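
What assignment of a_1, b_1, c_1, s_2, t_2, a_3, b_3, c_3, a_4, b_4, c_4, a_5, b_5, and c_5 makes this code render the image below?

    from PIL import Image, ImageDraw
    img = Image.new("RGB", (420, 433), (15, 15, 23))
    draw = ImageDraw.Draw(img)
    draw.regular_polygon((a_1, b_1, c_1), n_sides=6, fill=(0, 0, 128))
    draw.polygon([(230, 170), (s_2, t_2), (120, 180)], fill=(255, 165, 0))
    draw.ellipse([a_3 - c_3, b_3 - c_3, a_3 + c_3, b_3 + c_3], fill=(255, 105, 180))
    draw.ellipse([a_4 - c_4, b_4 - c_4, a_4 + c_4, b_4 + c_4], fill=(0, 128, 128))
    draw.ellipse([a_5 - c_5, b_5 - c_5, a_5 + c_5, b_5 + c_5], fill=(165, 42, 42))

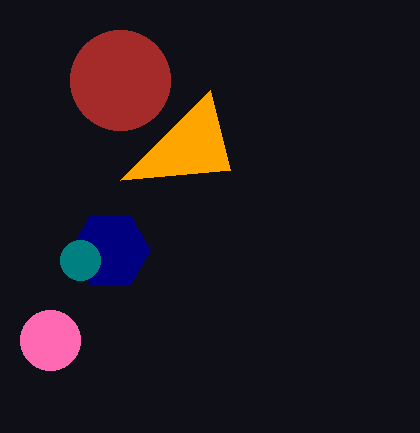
a_1 = 110, b_1 = 250, c_1 = 40, s_2 = 210, t_2 = 90, a_3 = 50, b_3 = 340, c_3 = 30, a_4 = 80, b_4 = 260, c_4 = 20, a_5 = 120, b_5 = 80, c_5 = 50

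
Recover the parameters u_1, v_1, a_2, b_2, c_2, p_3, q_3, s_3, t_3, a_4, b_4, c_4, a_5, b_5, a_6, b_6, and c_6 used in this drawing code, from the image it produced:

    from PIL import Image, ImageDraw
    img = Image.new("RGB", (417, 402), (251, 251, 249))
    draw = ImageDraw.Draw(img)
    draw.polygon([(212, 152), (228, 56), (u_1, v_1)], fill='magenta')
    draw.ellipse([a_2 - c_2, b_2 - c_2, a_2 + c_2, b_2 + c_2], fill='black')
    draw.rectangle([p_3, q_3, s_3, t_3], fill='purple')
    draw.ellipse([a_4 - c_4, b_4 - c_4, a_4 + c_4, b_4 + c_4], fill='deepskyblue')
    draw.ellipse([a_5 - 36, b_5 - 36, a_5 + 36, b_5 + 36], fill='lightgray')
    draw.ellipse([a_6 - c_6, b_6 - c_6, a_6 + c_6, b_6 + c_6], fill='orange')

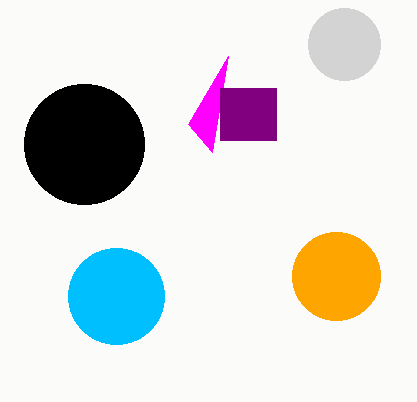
u_1 = 188
v_1 = 124
a_2 = 84
b_2 = 144
c_2 = 60
p_3 = 220
q_3 = 88
s_3 = 276
t_3 = 140
a_4 = 116
b_4 = 296
c_4 = 48
a_5 = 344
b_5 = 44
a_6 = 336
b_6 = 276
c_6 = 44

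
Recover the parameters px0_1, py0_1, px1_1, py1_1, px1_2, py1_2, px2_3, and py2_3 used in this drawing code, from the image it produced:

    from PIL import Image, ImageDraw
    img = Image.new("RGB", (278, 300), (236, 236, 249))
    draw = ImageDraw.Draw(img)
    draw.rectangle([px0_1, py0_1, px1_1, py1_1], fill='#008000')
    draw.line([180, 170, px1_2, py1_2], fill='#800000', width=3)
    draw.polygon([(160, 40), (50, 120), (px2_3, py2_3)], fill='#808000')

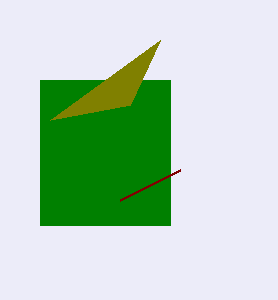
px0_1 = 40; py0_1 = 80; px1_1 = 170; py1_1 = 225; px1_2 = 120; py1_2 = 200; px2_3 = 130; py2_3 = 105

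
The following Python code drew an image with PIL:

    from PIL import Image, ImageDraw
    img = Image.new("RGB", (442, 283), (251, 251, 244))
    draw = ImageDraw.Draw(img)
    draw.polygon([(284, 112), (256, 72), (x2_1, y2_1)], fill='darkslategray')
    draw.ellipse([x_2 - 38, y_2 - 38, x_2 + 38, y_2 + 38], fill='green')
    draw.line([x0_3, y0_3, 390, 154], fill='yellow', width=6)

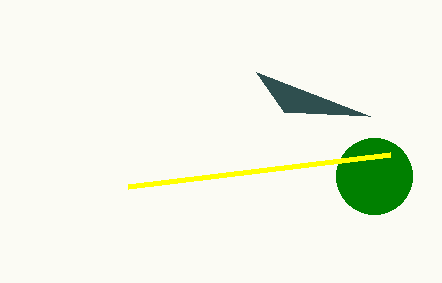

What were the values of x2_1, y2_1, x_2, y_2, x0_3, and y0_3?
x2_1 = 370
y2_1 = 116
x_2 = 374
y_2 = 176
x0_3 = 128
y0_3 = 186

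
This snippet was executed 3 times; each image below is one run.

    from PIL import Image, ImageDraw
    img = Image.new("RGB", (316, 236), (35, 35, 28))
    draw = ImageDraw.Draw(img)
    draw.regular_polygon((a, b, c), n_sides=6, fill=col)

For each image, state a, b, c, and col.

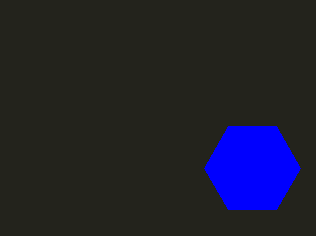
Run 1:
a = 252
b = 168
c = 48
col = 'blue'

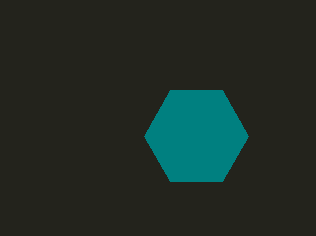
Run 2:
a = 196; b = 136; c = 52; col = 'teal'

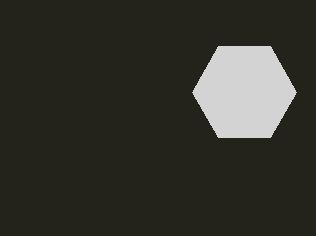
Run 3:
a = 244, b = 92, c = 52, col = 'lightgray'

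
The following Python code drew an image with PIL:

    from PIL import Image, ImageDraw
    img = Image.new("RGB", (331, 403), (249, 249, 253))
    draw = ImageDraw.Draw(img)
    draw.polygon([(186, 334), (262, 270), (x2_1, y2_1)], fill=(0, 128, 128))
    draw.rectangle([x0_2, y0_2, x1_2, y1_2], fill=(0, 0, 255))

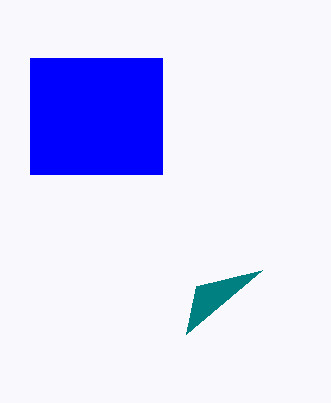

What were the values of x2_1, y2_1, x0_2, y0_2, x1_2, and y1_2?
x2_1 = 196
y2_1 = 286
x0_2 = 30
y0_2 = 58
x1_2 = 162
y1_2 = 174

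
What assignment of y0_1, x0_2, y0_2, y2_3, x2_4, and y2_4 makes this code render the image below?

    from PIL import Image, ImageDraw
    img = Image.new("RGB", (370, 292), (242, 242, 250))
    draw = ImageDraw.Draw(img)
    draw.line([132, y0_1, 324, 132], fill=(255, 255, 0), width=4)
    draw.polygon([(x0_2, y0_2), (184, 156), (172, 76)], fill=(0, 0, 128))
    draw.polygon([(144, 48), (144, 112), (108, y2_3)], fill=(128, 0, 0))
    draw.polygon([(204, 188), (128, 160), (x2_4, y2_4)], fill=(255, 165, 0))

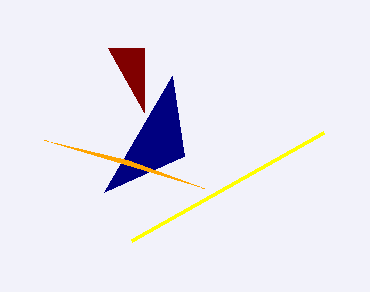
y0_1 = 240, x0_2 = 104, y0_2 = 192, y2_3 = 48, x2_4 = 44, y2_4 = 140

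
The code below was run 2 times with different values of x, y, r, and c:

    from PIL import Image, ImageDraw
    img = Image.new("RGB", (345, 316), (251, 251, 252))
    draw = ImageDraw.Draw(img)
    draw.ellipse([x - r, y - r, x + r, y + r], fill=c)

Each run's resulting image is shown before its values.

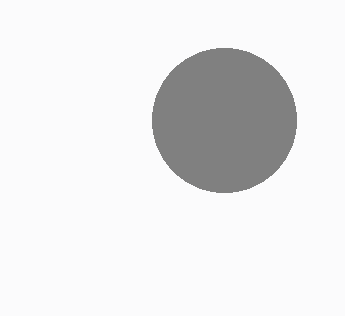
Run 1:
x = 224
y = 120
r = 72
c = 'gray'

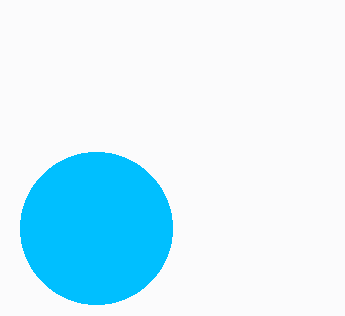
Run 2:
x = 96
y = 228
r = 76
c = 'deepskyblue'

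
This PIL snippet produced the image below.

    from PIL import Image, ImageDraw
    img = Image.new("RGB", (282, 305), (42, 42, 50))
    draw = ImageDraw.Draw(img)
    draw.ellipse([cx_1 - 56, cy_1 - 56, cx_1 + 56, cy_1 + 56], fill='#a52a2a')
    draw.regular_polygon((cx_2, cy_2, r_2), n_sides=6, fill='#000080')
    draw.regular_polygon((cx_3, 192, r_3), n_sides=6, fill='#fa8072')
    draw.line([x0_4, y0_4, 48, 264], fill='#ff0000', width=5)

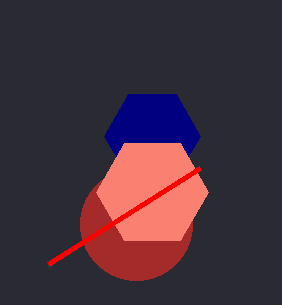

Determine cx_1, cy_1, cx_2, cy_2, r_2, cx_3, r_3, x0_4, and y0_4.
cx_1 = 136; cy_1 = 224; cx_2 = 152; cy_2 = 136; r_2 = 48; cx_3 = 152; r_3 = 56; x0_4 = 200; y0_4 = 168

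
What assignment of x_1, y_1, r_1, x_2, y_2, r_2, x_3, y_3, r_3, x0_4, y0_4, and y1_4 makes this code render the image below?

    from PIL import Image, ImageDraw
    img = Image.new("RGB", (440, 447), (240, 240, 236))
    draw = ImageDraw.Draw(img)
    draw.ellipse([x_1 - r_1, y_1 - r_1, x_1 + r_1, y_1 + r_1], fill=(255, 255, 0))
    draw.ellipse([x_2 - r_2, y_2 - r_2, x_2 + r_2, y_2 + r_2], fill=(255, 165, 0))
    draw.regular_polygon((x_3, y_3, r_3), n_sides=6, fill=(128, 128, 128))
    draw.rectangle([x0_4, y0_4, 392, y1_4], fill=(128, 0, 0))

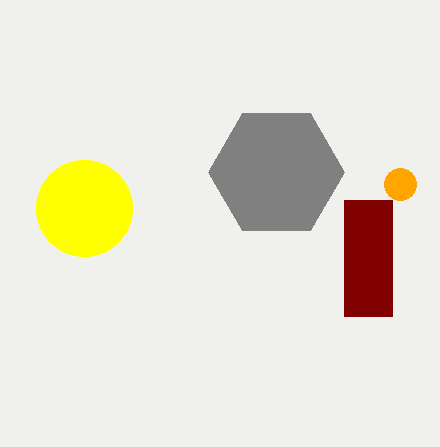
x_1 = 84, y_1 = 208, r_1 = 48, x_2 = 400, y_2 = 184, r_2 = 16, x_3 = 276, y_3 = 172, r_3 = 68, x0_4 = 344, y0_4 = 200, y1_4 = 316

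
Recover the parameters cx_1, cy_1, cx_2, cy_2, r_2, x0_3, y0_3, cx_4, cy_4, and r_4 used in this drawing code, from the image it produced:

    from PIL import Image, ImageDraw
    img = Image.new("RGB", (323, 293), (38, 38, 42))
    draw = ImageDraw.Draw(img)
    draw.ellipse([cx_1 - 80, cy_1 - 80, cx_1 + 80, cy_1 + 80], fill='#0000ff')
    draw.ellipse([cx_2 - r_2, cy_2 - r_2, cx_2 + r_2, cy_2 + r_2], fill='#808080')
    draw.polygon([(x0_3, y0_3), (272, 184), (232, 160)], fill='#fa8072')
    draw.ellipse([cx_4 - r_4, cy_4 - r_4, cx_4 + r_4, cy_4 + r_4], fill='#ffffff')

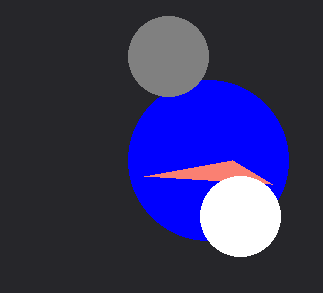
cx_1 = 208
cy_1 = 160
cx_2 = 168
cy_2 = 56
r_2 = 40
x0_3 = 144
y0_3 = 176
cx_4 = 240
cy_4 = 216
r_4 = 40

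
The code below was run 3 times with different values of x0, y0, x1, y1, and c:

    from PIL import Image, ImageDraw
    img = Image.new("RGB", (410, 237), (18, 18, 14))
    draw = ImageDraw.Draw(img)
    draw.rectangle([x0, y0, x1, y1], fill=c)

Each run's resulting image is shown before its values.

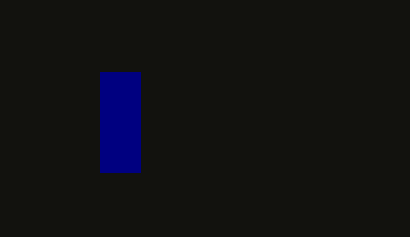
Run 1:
x0 = 100
y0 = 72
x1 = 140
y1 = 172
c = 'navy'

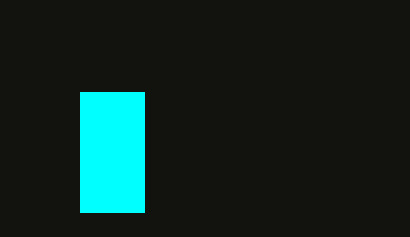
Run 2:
x0 = 80
y0 = 92
x1 = 144
y1 = 212
c = 'cyan'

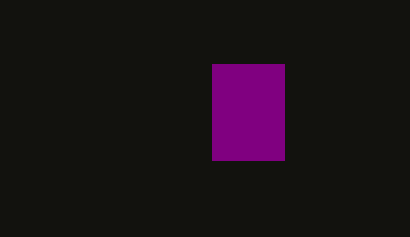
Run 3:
x0 = 212
y0 = 64
x1 = 284
y1 = 160
c = 'purple'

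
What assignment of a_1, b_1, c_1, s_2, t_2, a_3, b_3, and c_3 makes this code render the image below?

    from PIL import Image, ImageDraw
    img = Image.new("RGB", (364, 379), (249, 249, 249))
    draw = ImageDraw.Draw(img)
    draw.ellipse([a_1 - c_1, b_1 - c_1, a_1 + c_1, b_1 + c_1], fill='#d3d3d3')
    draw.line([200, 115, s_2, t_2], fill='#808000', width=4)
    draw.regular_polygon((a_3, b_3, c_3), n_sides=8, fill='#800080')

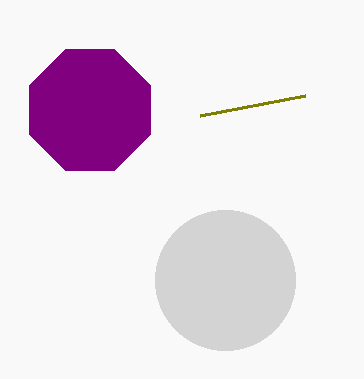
a_1 = 225; b_1 = 280; c_1 = 70; s_2 = 305; t_2 = 95; a_3 = 90; b_3 = 110; c_3 = 65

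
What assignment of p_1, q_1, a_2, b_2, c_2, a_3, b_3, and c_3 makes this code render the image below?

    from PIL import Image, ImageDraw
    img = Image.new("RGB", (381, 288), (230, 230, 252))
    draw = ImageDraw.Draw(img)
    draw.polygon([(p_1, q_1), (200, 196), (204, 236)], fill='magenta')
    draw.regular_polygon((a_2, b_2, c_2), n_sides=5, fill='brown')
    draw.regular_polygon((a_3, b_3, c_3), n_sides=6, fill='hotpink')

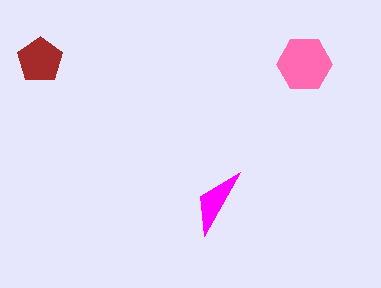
p_1 = 240; q_1 = 172; a_2 = 40; b_2 = 60; c_2 = 24; a_3 = 304; b_3 = 64; c_3 = 28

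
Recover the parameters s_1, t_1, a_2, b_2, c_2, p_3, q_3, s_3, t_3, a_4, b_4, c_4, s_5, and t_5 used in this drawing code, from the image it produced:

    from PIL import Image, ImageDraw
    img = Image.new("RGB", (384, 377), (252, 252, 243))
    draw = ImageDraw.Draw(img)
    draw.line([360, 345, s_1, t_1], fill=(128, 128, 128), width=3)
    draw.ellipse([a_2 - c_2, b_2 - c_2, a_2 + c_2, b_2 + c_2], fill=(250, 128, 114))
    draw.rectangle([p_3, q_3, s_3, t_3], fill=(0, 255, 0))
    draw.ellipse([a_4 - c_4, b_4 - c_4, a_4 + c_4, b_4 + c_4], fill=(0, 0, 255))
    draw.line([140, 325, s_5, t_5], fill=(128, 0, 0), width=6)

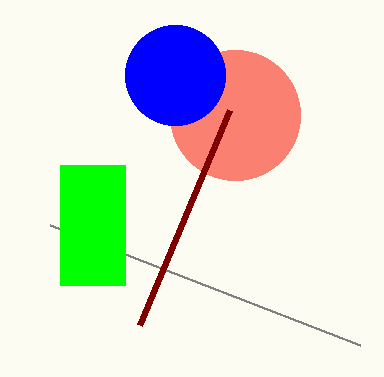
s_1 = 50
t_1 = 225
a_2 = 235
b_2 = 115
c_2 = 65
p_3 = 60
q_3 = 165
s_3 = 125
t_3 = 285
a_4 = 175
b_4 = 75
c_4 = 50
s_5 = 230
t_5 = 110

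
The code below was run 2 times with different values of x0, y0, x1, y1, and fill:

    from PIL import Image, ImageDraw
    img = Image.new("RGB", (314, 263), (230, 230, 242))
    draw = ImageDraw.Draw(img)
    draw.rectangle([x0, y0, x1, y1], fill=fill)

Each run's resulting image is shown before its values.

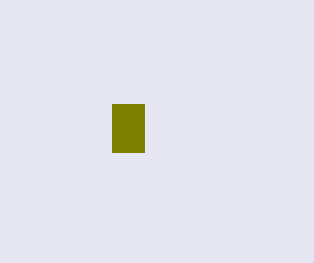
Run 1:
x0 = 112, y0 = 104, x1 = 144, y1 = 152, fill = 'olive'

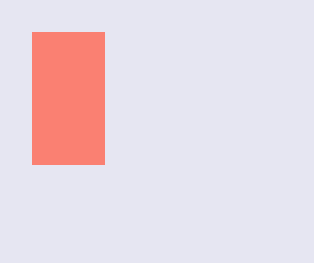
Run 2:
x0 = 32, y0 = 32, x1 = 104, y1 = 164, fill = 'salmon'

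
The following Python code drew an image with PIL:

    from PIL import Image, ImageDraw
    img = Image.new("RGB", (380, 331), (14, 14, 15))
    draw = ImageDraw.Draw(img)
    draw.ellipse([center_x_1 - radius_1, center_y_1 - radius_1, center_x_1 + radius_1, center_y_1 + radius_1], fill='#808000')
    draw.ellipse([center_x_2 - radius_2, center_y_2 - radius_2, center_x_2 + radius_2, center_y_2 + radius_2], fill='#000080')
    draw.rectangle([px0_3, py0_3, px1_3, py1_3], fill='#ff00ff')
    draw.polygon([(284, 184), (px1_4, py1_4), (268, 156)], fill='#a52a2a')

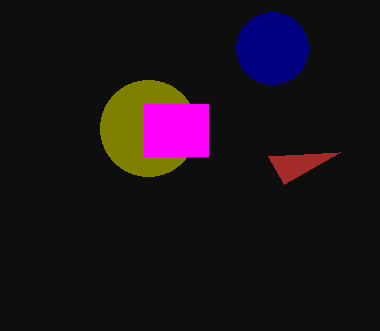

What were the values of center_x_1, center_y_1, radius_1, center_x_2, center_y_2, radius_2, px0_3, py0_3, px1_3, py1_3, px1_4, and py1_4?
center_x_1 = 148
center_y_1 = 128
radius_1 = 48
center_x_2 = 272
center_y_2 = 48
radius_2 = 36
px0_3 = 144
py0_3 = 104
px1_3 = 208
py1_3 = 156
px1_4 = 340
py1_4 = 152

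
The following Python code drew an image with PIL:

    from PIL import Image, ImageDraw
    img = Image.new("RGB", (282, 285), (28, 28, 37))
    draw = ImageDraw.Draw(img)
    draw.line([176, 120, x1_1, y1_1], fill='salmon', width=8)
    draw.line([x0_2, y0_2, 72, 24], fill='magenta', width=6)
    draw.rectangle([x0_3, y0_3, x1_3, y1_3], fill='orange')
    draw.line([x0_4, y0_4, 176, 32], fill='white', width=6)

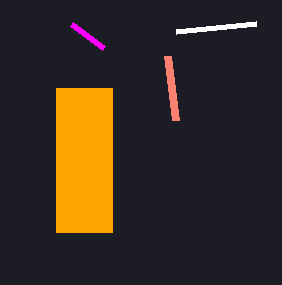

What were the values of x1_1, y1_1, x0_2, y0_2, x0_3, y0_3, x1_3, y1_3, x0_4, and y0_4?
x1_1 = 168; y1_1 = 56; x0_2 = 104; y0_2 = 48; x0_3 = 56; y0_3 = 88; x1_3 = 112; y1_3 = 232; x0_4 = 256; y0_4 = 24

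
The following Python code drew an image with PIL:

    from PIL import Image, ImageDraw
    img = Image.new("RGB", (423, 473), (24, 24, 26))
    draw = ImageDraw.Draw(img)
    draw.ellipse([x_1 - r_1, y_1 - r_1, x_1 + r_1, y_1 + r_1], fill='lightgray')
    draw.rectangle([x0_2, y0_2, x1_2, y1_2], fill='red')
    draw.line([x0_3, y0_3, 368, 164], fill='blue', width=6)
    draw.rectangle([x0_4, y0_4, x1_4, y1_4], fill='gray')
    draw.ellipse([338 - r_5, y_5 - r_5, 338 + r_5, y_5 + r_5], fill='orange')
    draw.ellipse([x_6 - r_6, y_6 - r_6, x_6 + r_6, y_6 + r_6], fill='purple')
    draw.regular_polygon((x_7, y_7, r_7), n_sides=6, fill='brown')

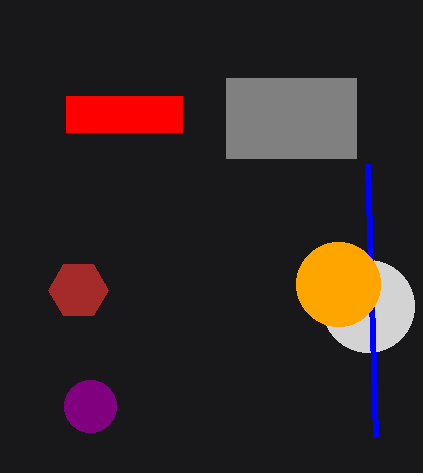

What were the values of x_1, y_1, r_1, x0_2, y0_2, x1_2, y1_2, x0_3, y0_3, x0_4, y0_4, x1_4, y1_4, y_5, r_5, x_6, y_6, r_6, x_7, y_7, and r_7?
x_1 = 368
y_1 = 306
r_1 = 46
x0_2 = 66
y0_2 = 96
x1_2 = 182
y1_2 = 132
x0_3 = 376
y0_3 = 436
x0_4 = 226
y0_4 = 78
x1_4 = 356
y1_4 = 158
y_5 = 284
r_5 = 42
x_6 = 90
y_6 = 406
r_6 = 26
x_7 = 78
y_7 = 290
r_7 = 30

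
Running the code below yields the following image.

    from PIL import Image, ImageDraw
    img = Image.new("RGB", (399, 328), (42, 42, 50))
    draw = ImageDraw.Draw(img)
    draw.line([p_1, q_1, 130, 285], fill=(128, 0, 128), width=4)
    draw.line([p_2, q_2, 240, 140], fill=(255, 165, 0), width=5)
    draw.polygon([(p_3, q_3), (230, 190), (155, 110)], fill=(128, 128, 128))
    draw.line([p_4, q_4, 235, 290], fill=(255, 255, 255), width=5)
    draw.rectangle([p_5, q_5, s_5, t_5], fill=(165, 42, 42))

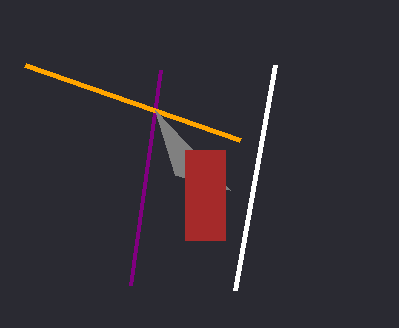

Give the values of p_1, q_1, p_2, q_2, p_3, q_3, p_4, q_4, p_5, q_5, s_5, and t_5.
p_1 = 160; q_1 = 70; p_2 = 25; q_2 = 65; p_3 = 175; q_3 = 175; p_4 = 275; q_4 = 65; p_5 = 185; q_5 = 150; s_5 = 225; t_5 = 240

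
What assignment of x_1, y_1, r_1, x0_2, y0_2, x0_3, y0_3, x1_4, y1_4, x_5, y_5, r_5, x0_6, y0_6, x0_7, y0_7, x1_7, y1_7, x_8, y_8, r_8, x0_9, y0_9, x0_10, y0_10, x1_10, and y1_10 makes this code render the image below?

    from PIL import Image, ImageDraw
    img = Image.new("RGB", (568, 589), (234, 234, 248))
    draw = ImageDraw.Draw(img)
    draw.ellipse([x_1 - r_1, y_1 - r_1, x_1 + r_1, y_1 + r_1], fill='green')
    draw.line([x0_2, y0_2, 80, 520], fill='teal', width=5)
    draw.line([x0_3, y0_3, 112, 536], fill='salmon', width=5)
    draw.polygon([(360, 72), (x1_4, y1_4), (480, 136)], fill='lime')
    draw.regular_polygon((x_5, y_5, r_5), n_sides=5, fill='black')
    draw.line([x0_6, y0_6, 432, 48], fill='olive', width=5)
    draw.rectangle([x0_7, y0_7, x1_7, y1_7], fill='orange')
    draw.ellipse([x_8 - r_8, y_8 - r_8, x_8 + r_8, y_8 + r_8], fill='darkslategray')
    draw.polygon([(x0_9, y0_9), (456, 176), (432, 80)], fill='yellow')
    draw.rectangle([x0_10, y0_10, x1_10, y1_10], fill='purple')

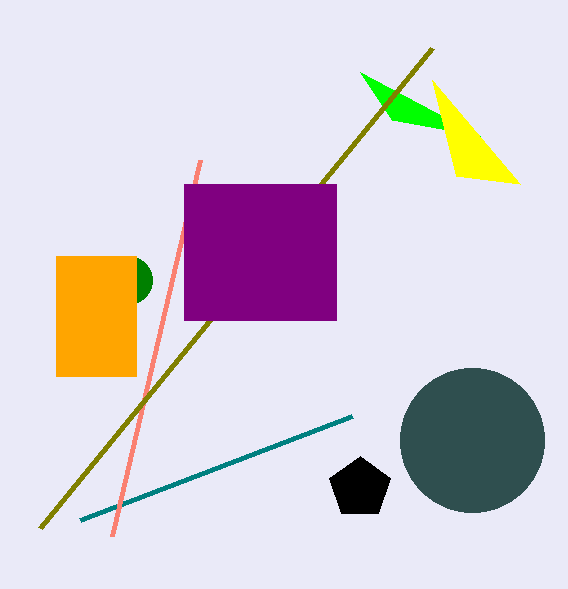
x_1 = 128, y_1 = 280, r_1 = 24, x0_2 = 352, y0_2 = 416, x0_3 = 200, y0_3 = 160, x1_4 = 392, y1_4 = 120, x_5 = 360, y_5 = 488, r_5 = 32, x0_6 = 40, y0_6 = 528, x0_7 = 56, y0_7 = 256, x1_7 = 136, y1_7 = 376, x_8 = 472, y_8 = 440, r_8 = 72, x0_9 = 520, y0_9 = 184, x0_10 = 184, y0_10 = 184, x1_10 = 336, y1_10 = 320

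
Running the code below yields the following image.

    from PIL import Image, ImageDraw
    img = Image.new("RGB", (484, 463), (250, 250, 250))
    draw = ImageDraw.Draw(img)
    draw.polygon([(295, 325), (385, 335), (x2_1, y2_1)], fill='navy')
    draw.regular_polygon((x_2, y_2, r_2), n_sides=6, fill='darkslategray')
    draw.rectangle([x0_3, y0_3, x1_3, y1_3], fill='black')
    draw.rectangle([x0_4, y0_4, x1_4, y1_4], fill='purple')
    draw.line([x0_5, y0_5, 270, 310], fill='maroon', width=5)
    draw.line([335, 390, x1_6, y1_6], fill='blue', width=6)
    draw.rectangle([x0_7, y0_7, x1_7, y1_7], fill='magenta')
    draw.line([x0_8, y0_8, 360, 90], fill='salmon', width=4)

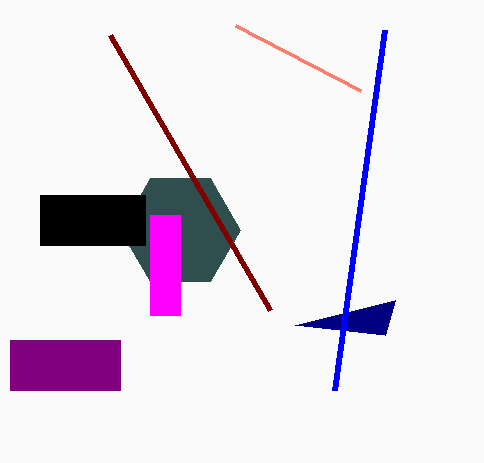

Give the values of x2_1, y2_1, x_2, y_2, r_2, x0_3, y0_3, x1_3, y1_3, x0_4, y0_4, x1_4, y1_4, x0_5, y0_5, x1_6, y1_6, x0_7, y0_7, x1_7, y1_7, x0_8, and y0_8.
x2_1 = 395, y2_1 = 300, x_2 = 180, y_2 = 230, r_2 = 60, x0_3 = 40, y0_3 = 195, x1_3 = 145, y1_3 = 245, x0_4 = 10, y0_4 = 340, x1_4 = 120, y1_4 = 390, x0_5 = 110, y0_5 = 35, x1_6 = 385, y1_6 = 30, x0_7 = 150, y0_7 = 215, x1_7 = 180, y1_7 = 315, x0_8 = 235, y0_8 = 25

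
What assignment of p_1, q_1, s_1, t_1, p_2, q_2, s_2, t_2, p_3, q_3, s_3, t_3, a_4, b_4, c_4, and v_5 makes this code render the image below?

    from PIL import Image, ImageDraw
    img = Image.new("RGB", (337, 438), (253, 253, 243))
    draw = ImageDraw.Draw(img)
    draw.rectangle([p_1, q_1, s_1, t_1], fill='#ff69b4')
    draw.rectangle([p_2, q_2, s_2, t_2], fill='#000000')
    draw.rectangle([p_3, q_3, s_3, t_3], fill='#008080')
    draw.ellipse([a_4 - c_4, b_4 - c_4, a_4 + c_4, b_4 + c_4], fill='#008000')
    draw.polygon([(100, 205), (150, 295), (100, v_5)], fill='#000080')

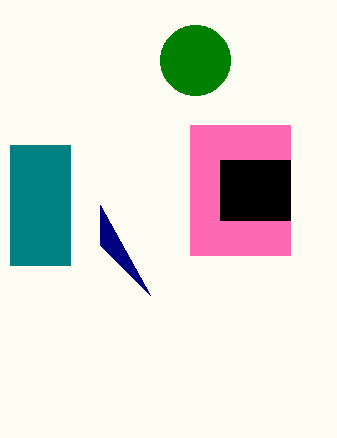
p_1 = 190, q_1 = 125, s_1 = 290, t_1 = 255, p_2 = 220, q_2 = 160, s_2 = 290, t_2 = 220, p_3 = 10, q_3 = 145, s_3 = 70, t_3 = 265, a_4 = 195, b_4 = 60, c_4 = 35, v_5 = 245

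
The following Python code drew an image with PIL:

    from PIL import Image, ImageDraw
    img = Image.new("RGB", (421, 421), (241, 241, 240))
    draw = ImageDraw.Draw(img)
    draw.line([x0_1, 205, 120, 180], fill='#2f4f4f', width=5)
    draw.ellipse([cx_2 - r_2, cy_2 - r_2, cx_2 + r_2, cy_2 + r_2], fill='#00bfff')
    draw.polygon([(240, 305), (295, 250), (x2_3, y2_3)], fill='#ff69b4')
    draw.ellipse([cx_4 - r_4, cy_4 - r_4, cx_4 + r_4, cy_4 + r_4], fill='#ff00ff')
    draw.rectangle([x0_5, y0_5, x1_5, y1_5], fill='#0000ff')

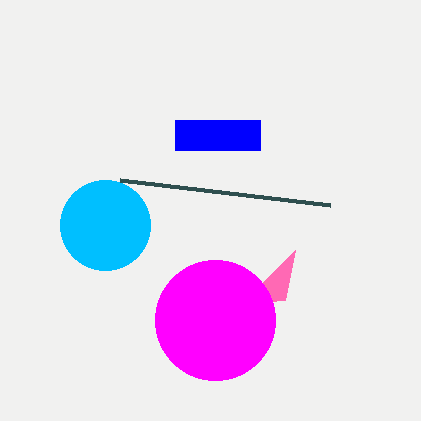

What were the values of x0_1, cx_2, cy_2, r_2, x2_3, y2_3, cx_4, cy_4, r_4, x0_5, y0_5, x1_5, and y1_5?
x0_1 = 330; cx_2 = 105; cy_2 = 225; r_2 = 45; x2_3 = 285; y2_3 = 300; cx_4 = 215; cy_4 = 320; r_4 = 60; x0_5 = 175; y0_5 = 120; x1_5 = 260; y1_5 = 150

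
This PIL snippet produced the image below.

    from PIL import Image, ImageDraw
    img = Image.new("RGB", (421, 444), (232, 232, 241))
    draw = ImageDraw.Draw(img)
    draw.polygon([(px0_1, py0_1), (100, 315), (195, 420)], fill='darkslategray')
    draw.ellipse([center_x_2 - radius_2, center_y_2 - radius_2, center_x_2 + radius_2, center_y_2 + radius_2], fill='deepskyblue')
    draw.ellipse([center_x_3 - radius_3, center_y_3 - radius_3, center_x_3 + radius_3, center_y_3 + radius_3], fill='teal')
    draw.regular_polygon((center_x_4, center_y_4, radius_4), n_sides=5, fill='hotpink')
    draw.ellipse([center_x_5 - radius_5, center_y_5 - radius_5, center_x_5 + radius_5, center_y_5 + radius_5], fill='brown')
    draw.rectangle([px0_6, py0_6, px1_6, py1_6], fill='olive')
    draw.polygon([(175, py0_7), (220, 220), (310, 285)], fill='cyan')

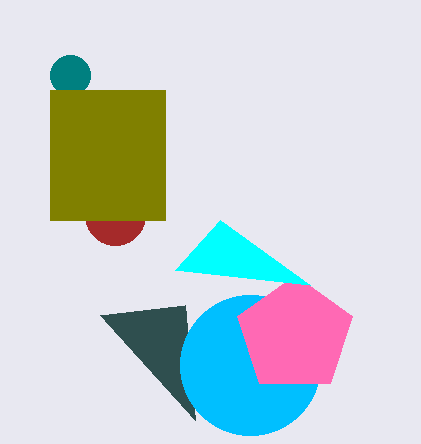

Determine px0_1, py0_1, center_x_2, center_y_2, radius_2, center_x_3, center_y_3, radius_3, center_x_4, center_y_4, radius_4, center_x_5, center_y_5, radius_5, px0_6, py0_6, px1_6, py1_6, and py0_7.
px0_1 = 185, py0_1 = 305, center_x_2 = 250, center_y_2 = 365, radius_2 = 70, center_x_3 = 70, center_y_3 = 75, radius_3 = 20, center_x_4 = 295, center_y_4 = 335, radius_4 = 60, center_x_5 = 115, center_y_5 = 215, radius_5 = 30, px0_6 = 50, py0_6 = 90, px1_6 = 165, py1_6 = 220, py0_7 = 270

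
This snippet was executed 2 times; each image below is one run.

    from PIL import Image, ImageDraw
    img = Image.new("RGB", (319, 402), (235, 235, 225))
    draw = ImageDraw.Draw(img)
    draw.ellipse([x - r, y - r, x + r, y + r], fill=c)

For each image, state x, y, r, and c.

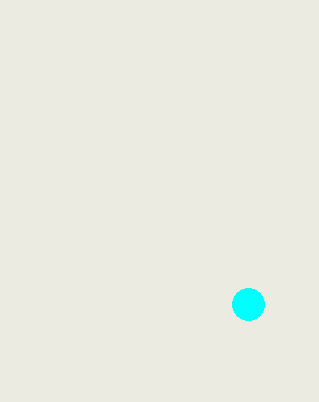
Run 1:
x = 248; y = 304; r = 16; c = 'cyan'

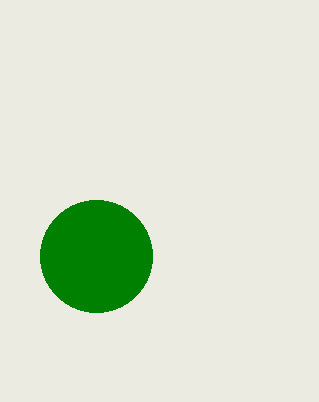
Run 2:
x = 96
y = 256
r = 56
c = 'green'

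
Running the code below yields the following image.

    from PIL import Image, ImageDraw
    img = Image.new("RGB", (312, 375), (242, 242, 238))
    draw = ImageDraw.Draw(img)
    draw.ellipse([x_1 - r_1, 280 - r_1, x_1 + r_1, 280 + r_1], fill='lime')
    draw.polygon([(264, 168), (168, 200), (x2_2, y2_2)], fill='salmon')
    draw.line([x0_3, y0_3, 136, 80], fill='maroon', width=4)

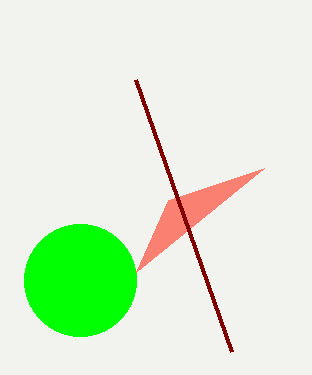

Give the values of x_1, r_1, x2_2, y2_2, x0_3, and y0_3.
x_1 = 80, r_1 = 56, x2_2 = 136, y2_2 = 272, x0_3 = 232, y0_3 = 352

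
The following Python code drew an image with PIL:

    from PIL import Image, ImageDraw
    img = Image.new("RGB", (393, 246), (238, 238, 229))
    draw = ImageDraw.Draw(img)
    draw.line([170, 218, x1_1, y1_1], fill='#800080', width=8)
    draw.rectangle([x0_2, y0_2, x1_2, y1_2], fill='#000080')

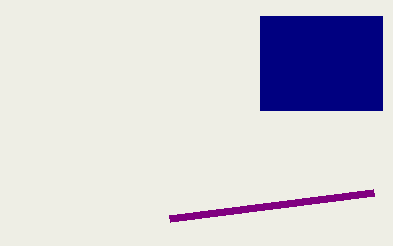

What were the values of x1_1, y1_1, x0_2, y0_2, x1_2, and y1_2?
x1_1 = 374, y1_1 = 192, x0_2 = 260, y0_2 = 16, x1_2 = 382, y1_2 = 110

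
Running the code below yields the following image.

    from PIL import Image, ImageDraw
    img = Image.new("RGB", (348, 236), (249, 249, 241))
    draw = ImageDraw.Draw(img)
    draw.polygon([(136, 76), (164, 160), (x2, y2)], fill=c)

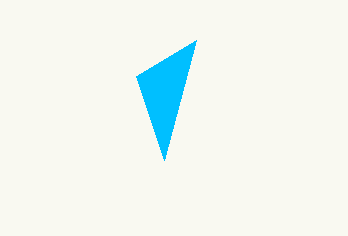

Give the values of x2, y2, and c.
x2 = 196
y2 = 40
c = 'deepskyblue'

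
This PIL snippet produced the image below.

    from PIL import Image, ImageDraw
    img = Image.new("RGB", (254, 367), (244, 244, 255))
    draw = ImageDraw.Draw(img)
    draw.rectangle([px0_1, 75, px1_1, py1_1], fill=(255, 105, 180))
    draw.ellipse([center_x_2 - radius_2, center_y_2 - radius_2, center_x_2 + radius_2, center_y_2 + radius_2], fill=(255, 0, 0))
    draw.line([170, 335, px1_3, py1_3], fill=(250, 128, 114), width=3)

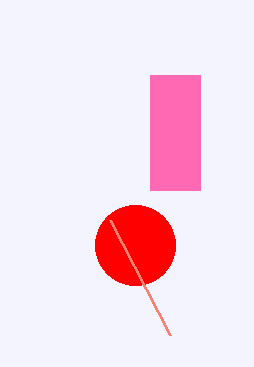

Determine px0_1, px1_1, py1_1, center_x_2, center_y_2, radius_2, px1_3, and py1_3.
px0_1 = 150, px1_1 = 200, py1_1 = 190, center_x_2 = 135, center_y_2 = 245, radius_2 = 40, px1_3 = 110, py1_3 = 220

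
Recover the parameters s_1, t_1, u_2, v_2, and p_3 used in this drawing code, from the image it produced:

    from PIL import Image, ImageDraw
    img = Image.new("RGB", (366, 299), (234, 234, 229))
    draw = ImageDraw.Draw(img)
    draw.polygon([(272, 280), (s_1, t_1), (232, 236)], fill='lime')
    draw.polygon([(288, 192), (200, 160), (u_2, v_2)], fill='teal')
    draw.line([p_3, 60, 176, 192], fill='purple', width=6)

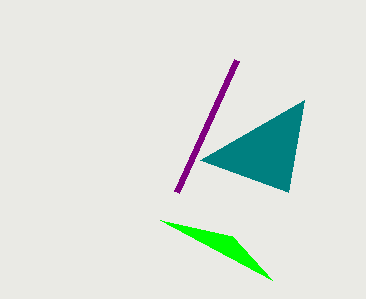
s_1 = 160; t_1 = 220; u_2 = 304; v_2 = 100; p_3 = 236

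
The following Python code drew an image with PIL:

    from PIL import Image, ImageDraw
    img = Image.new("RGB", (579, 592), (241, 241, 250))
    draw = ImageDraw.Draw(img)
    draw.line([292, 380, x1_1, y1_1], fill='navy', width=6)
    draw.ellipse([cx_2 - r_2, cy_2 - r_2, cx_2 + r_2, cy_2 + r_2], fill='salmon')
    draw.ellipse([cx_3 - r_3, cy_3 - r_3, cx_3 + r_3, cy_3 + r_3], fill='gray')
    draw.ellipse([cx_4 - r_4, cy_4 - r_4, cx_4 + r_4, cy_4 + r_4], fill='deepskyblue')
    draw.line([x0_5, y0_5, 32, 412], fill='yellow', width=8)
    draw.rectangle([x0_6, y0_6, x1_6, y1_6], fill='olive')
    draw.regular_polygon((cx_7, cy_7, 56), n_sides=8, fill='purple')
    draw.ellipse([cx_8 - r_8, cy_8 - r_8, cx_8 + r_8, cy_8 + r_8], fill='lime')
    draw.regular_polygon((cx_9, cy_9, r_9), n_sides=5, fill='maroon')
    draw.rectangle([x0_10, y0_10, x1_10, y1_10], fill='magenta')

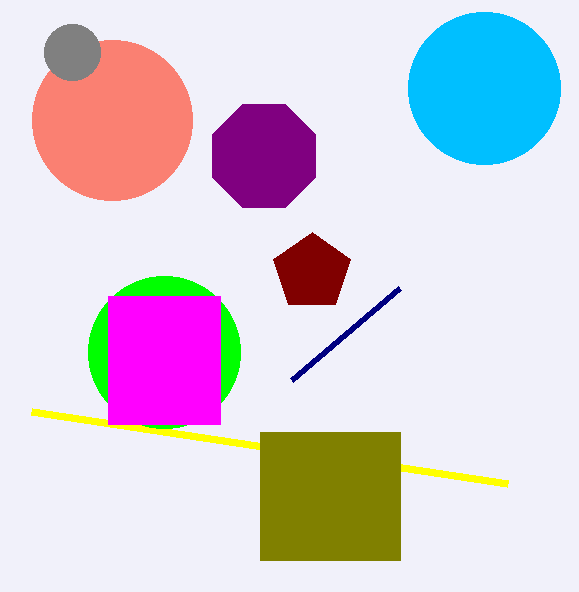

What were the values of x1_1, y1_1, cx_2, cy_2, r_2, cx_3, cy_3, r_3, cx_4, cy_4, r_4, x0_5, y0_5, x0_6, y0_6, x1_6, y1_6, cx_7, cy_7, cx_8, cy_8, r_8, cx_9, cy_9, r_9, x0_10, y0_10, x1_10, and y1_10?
x1_1 = 400
y1_1 = 288
cx_2 = 112
cy_2 = 120
r_2 = 80
cx_3 = 72
cy_3 = 52
r_3 = 28
cx_4 = 484
cy_4 = 88
r_4 = 76
x0_5 = 508
y0_5 = 484
x0_6 = 260
y0_6 = 432
x1_6 = 400
y1_6 = 560
cx_7 = 264
cy_7 = 156
cx_8 = 164
cy_8 = 352
r_8 = 76
cx_9 = 312
cy_9 = 272
r_9 = 40
x0_10 = 108
y0_10 = 296
x1_10 = 220
y1_10 = 424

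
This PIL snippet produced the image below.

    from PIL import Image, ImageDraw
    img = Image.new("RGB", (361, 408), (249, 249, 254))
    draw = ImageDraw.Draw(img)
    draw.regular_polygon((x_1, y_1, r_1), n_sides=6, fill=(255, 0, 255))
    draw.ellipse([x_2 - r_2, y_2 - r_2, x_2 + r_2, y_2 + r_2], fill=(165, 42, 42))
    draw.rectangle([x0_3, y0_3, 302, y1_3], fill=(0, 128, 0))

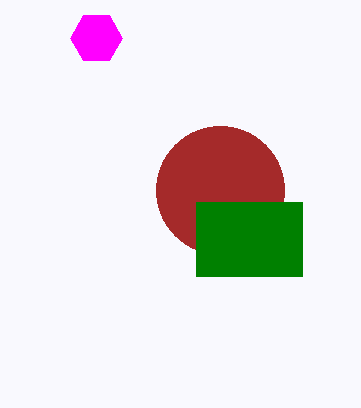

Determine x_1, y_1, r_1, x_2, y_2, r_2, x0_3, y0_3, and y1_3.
x_1 = 96; y_1 = 38; r_1 = 26; x_2 = 220; y_2 = 190; r_2 = 64; x0_3 = 196; y0_3 = 202; y1_3 = 276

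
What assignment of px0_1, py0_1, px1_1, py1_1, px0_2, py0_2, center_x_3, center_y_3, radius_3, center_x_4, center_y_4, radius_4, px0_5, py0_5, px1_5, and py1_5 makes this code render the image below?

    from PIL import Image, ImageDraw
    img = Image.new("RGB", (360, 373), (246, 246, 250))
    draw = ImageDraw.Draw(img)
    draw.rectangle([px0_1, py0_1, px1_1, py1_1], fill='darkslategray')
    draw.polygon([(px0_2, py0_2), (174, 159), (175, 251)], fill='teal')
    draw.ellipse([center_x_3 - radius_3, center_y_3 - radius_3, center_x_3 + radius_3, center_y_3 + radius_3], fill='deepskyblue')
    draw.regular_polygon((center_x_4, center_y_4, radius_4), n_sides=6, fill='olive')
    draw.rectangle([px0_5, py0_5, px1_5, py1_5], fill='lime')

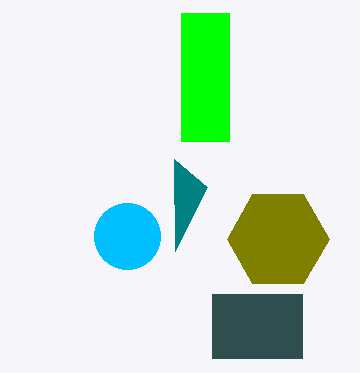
px0_1 = 212; py0_1 = 294; px1_1 = 302; py1_1 = 358; px0_2 = 207; py0_2 = 187; center_x_3 = 127; center_y_3 = 236; radius_3 = 33; center_x_4 = 278; center_y_4 = 239; radius_4 = 51; px0_5 = 181; py0_5 = 13; px1_5 = 229; py1_5 = 141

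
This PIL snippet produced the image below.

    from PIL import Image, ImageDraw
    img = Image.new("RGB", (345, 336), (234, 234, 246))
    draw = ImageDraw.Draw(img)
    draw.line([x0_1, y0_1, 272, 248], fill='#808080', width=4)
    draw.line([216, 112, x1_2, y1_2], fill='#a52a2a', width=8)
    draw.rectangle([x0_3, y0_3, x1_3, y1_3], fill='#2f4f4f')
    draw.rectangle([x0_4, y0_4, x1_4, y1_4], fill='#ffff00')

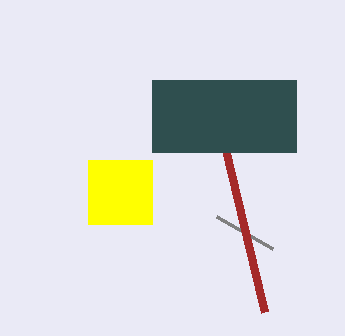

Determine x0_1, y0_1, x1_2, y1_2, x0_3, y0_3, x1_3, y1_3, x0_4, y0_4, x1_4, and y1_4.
x0_1 = 216
y0_1 = 216
x1_2 = 264
y1_2 = 312
x0_3 = 152
y0_3 = 80
x1_3 = 296
y1_3 = 152
x0_4 = 88
y0_4 = 160
x1_4 = 152
y1_4 = 224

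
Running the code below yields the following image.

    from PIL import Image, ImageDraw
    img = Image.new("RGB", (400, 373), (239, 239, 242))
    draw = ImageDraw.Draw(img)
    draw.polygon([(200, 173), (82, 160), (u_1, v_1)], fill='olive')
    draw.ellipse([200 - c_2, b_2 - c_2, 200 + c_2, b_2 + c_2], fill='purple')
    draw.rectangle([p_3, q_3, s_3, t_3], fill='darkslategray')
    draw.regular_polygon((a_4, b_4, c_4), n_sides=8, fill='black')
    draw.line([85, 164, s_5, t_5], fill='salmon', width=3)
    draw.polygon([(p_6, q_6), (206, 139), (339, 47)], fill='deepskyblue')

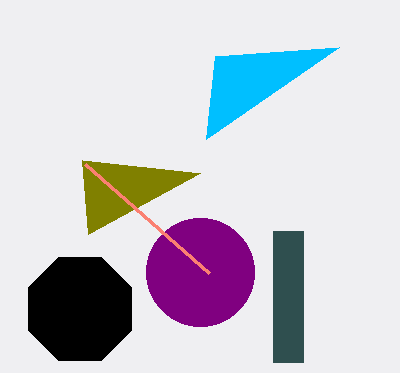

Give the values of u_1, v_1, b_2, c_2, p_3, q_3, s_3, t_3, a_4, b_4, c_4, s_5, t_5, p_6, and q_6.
u_1 = 88; v_1 = 234; b_2 = 272; c_2 = 54; p_3 = 273; q_3 = 231; s_3 = 303; t_3 = 362; a_4 = 80; b_4 = 309; c_4 = 56; s_5 = 209; t_5 = 273; p_6 = 215; q_6 = 56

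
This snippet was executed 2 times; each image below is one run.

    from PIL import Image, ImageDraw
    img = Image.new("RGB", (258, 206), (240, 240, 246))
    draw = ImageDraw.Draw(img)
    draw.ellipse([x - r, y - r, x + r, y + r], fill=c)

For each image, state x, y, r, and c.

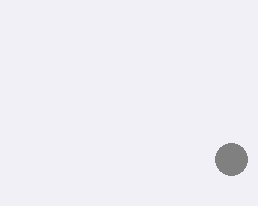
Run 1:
x = 231, y = 159, r = 16, c = 'gray'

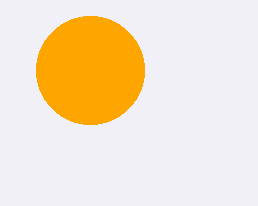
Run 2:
x = 90, y = 70, r = 54, c = 'orange'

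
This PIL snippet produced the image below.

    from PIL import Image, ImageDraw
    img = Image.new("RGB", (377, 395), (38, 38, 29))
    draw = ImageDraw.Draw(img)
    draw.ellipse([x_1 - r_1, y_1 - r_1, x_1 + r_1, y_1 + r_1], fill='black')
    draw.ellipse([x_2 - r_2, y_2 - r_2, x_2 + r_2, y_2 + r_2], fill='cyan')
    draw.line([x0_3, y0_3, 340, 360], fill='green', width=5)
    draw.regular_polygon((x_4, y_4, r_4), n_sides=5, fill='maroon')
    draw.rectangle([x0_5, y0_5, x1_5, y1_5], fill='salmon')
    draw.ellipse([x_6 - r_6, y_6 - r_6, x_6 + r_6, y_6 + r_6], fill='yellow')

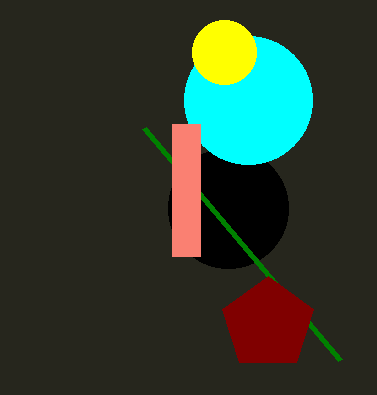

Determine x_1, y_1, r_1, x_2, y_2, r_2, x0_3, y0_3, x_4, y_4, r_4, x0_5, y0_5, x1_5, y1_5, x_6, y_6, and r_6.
x_1 = 228
y_1 = 208
r_1 = 60
x_2 = 248
y_2 = 100
r_2 = 64
x0_3 = 144
y0_3 = 128
x_4 = 268
y_4 = 324
r_4 = 48
x0_5 = 172
y0_5 = 124
x1_5 = 200
y1_5 = 256
x_6 = 224
y_6 = 52
r_6 = 32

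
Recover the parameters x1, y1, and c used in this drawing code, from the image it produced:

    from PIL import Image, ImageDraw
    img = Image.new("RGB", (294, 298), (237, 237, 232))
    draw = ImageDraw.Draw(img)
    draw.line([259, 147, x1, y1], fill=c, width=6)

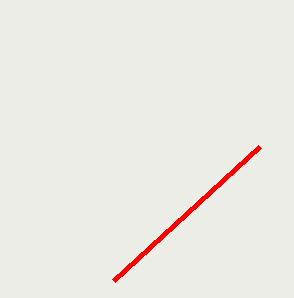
x1 = 113
y1 = 281
c = 'red'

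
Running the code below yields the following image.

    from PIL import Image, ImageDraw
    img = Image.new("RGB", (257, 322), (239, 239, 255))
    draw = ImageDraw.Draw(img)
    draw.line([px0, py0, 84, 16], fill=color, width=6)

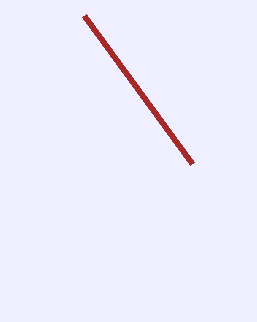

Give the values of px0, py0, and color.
px0 = 192; py0 = 164; color = 'brown'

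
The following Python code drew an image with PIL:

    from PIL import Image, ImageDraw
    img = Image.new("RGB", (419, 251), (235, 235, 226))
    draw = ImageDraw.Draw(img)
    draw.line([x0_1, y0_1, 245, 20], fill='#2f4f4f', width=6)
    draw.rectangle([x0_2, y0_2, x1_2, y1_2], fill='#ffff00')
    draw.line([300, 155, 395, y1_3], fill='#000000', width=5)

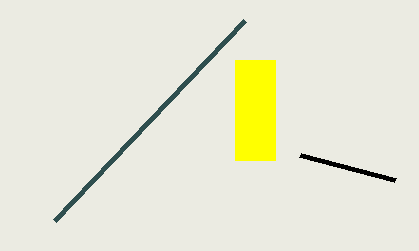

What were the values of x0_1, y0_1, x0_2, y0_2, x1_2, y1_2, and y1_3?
x0_1 = 55, y0_1 = 220, x0_2 = 235, y0_2 = 60, x1_2 = 275, y1_2 = 160, y1_3 = 180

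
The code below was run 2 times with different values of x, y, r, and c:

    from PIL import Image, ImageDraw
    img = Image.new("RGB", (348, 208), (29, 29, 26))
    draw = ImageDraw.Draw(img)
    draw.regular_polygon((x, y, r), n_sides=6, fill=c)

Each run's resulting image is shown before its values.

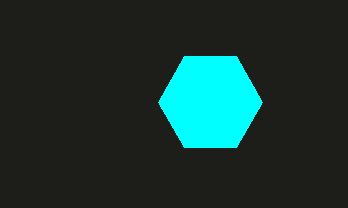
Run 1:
x = 210, y = 102, r = 52, c = 'cyan'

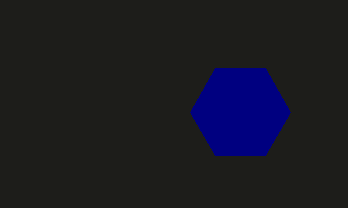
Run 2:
x = 240
y = 112
r = 50
c = 'navy'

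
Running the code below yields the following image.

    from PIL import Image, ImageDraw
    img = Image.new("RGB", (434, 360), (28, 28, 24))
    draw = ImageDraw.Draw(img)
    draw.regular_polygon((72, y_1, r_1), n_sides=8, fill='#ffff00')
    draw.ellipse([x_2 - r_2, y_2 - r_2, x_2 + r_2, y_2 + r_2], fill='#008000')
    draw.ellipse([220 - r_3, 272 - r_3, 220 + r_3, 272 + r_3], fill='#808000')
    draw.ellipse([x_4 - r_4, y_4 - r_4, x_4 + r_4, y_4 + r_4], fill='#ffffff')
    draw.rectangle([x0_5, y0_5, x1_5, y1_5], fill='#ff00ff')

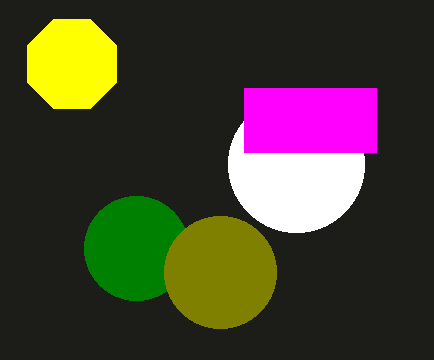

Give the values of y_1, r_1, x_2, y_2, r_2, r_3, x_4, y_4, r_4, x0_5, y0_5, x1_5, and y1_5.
y_1 = 64; r_1 = 48; x_2 = 136; y_2 = 248; r_2 = 52; r_3 = 56; x_4 = 296; y_4 = 164; r_4 = 68; x0_5 = 244; y0_5 = 88; x1_5 = 376; y1_5 = 152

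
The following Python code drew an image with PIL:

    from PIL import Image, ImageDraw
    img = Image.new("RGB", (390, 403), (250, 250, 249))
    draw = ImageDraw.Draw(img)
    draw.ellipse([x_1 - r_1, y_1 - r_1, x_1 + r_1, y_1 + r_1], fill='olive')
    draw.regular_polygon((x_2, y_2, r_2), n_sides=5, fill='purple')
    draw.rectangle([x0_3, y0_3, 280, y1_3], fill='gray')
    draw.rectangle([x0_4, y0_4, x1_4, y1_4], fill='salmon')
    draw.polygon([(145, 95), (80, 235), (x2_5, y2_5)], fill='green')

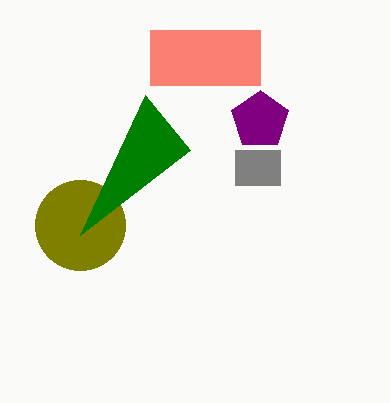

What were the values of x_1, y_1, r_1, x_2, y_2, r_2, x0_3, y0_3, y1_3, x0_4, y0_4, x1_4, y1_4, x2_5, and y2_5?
x_1 = 80, y_1 = 225, r_1 = 45, x_2 = 260, y_2 = 120, r_2 = 30, x0_3 = 235, y0_3 = 150, y1_3 = 185, x0_4 = 150, y0_4 = 30, x1_4 = 260, y1_4 = 85, x2_5 = 190, y2_5 = 150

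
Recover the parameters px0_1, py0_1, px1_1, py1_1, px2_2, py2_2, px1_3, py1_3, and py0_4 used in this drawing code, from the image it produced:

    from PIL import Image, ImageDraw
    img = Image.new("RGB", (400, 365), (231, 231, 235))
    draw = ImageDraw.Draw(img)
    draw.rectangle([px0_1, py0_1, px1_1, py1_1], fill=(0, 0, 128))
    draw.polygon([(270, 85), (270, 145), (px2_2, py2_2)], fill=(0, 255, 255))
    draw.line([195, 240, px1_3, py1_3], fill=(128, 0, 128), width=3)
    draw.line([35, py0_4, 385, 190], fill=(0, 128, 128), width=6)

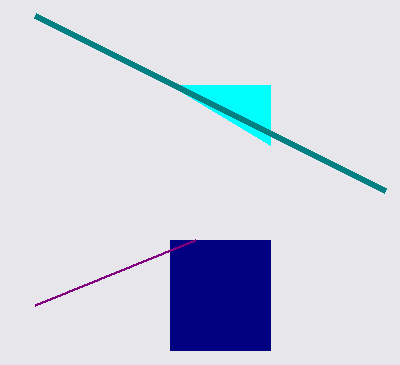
px0_1 = 170, py0_1 = 240, px1_1 = 270, py1_1 = 350, px2_2 = 170, py2_2 = 85, px1_3 = 35, py1_3 = 305, py0_4 = 15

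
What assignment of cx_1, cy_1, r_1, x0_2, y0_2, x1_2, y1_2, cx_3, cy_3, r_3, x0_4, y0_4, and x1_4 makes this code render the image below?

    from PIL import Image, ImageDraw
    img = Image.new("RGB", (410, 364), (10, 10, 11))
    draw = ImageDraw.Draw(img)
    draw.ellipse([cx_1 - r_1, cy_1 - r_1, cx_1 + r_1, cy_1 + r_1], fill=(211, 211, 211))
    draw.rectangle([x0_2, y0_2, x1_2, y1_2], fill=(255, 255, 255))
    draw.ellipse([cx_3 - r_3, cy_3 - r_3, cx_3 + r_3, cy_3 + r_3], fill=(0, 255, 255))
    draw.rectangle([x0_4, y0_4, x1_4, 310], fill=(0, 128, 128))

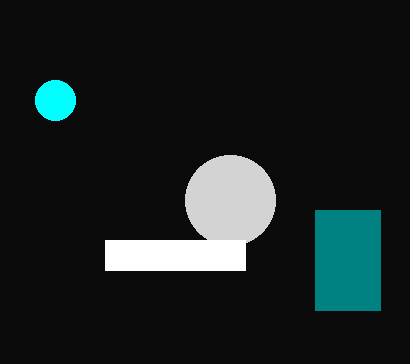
cx_1 = 230; cy_1 = 200; r_1 = 45; x0_2 = 105; y0_2 = 240; x1_2 = 245; y1_2 = 270; cx_3 = 55; cy_3 = 100; r_3 = 20; x0_4 = 315; y0_4 = 210; x1_4 = 380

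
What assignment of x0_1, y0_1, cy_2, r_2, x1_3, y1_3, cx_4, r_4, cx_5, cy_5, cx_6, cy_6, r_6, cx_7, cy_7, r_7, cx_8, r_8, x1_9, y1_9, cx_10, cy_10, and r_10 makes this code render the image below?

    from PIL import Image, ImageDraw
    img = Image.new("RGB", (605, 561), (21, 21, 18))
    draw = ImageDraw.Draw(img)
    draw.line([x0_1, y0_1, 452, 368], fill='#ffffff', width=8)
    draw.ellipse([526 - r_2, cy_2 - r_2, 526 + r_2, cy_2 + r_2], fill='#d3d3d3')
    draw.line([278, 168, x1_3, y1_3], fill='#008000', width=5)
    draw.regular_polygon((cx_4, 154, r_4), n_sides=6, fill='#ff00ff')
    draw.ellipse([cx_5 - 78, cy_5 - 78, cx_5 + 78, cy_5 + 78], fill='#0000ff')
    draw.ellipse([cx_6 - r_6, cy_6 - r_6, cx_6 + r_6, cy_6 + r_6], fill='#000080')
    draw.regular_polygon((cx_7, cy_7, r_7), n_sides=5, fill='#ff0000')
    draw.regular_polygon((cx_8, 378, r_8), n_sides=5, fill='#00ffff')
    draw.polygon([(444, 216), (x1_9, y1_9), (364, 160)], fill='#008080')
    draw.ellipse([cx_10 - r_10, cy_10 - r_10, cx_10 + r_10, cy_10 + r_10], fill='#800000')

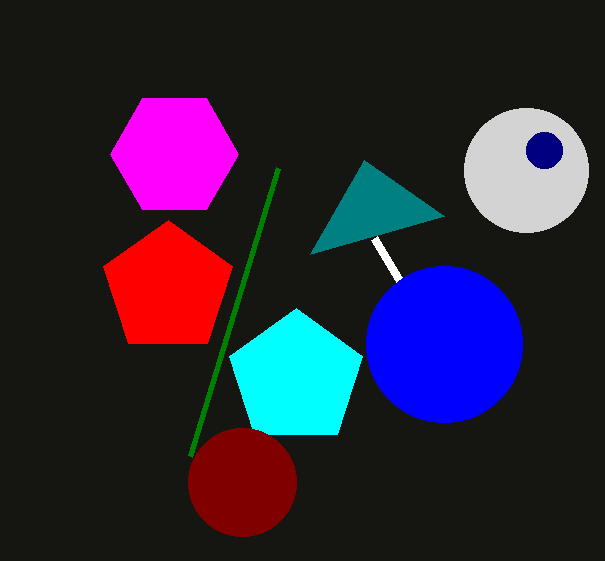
x0_1 = 374
y0_1 = 238
cy_2 = 170
r_2 = 62
x1_3 = 190
y1_3 = 456
cx_4 = 174
r_4 = 64
cx_5 = 444
cy_5 = 344
cx_6 = 544
cy_6 = 150
r_6 = 18
cx_7 = 168
cy_7 = 288
r_7 = 68
cx_8 = 296
r_8 = 70
x1_9 = 310
y1_9 = 254
cx_10 = 242
cy_10 = 482
r_10 = 54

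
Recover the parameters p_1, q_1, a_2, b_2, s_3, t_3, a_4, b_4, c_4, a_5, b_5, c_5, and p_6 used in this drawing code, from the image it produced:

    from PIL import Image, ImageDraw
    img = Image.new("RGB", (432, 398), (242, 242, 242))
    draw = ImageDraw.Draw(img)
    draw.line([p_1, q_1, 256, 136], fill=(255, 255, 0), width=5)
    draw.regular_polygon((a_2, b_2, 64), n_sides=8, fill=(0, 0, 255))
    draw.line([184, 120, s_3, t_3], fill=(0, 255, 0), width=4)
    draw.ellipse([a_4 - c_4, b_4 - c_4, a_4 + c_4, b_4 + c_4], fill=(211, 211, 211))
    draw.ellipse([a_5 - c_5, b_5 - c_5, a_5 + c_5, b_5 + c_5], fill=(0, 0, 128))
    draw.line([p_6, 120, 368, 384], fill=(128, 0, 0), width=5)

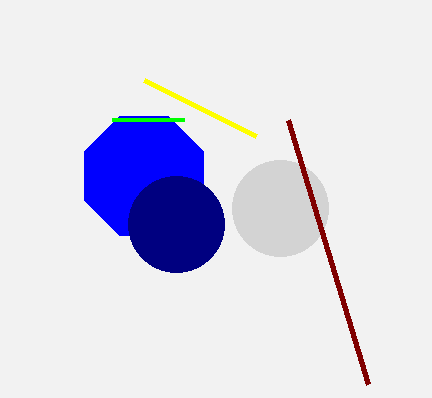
p_1 = 144; q_1 = 80; a_2 = 144; b_2 = 176; s_3 = 112; t_3 = 120; a_4 = 280; b_4 = 208; c_4 = 48; a_5 = 176; b_5 = 224; c_5 = 48; p_6 = 288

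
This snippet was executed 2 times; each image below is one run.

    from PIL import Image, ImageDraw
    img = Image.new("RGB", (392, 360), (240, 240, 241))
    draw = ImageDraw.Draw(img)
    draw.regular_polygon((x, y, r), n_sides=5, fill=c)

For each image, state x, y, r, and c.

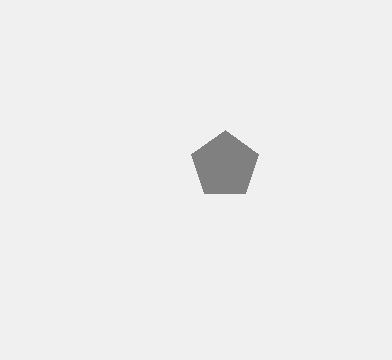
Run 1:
x = 225
y = 165
r = 35
c = 'gray'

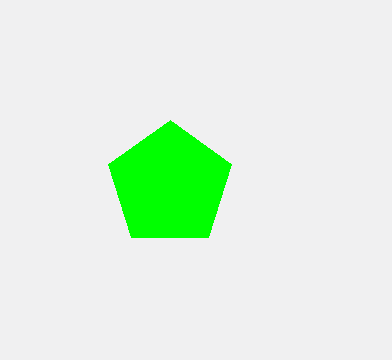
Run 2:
x = 170
y = 185
r = 65
c = 'lime'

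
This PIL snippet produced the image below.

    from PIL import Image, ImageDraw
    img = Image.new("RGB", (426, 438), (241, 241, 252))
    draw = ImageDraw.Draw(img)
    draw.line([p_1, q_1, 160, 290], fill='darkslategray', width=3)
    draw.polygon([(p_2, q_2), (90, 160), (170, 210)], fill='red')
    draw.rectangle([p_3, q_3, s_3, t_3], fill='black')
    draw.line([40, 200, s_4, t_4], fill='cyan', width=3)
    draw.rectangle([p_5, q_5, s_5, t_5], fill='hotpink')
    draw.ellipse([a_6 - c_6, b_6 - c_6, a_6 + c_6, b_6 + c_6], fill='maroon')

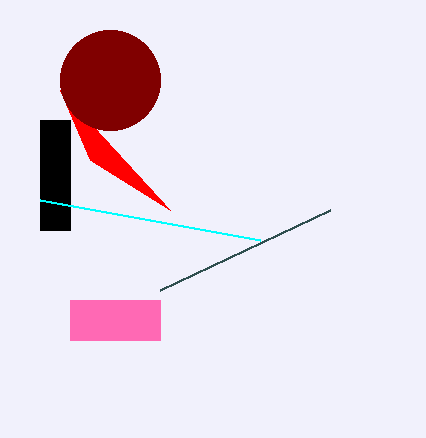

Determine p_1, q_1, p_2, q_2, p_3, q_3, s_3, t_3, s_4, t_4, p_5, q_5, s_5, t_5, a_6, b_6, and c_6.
p_1 = 330
q_1 = 210
p_2 = 60
q_2 = 90
p_3 = 40
q_3 = 120
s_3 = 70
t_3 = 230
s_4 = 260
t_4 = 240
p_5 = 70
q_5 = 300
s_5 = 160
t_5 = 340
a_6 = 110
b_6 = 80
c_6 = 50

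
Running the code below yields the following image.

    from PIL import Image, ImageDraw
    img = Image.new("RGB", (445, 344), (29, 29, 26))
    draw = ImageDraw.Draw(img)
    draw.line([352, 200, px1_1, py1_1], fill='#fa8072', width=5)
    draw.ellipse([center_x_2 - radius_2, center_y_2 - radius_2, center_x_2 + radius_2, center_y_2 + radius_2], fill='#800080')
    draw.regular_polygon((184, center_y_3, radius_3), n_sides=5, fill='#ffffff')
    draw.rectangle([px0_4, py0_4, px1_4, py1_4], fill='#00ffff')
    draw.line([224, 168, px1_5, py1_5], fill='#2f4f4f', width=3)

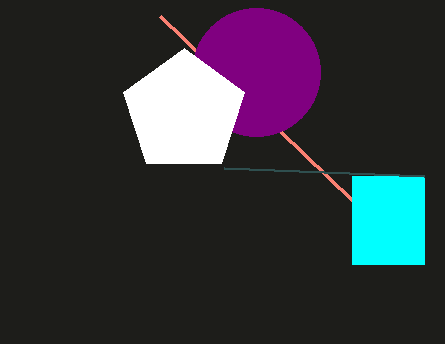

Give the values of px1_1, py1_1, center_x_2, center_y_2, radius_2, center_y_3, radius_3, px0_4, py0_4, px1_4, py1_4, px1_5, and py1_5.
px1_1 = 160; py1_1 = 16; center_x_2 = 256; center_y_2 = 72; radius_2 = 64; center_y_3 = 112; radius_3 = 64; px0_4 = 352; py0_4 = 176; px1_4 = 424; py1_4 = 264; px1_5 = 424; py1_5 = 176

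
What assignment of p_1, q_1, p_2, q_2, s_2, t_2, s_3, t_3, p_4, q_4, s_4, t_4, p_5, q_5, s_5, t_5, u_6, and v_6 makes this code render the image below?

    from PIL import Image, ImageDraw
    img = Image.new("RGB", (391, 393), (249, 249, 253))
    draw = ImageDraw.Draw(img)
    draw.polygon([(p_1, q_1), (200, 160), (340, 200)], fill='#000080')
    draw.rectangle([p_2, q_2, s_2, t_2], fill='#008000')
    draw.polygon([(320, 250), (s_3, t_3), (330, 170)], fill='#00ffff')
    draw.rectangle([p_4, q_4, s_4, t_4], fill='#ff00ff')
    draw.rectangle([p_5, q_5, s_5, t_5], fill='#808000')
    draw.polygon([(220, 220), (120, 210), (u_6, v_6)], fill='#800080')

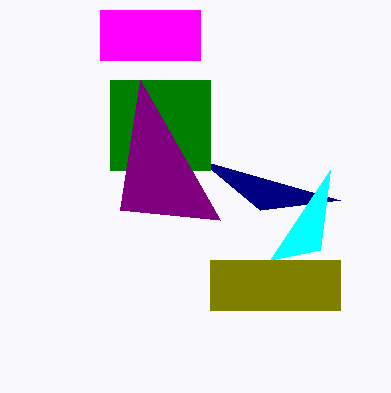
p_1 = 260
q_1 = 210
p_2 = 110
q_2 = 80
s_2 = 210
t_2 = 170
s_3 = 270
t_3 = 260
p_4 = 100
q_4 = 10
s_4 = 200
t_4 = 60
p_5 = 210
q_5 = 260
s_5 = 340
t_5 = 310
u_6 = 140
v_6 = 80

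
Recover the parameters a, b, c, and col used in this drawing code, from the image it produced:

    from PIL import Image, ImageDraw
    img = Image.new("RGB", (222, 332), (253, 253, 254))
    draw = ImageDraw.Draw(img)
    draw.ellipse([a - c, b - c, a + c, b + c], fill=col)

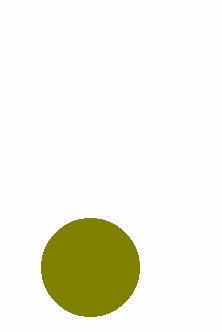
a = 90, b = 267, c = 49, col = 'olive'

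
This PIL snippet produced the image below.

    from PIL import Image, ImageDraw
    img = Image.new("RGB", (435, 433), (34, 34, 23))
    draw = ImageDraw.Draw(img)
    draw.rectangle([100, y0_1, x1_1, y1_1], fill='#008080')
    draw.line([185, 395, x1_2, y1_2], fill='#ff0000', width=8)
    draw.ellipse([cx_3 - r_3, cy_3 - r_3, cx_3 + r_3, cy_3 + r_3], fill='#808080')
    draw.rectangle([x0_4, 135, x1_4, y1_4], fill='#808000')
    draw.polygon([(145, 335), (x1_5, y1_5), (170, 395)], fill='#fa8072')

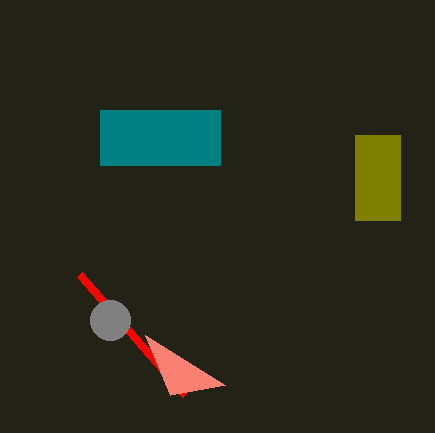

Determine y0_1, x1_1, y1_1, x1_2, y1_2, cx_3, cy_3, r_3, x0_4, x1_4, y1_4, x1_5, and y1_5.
y0_1 = 110
x1_1 = 220
y1_1 = 165
x1_2 = 80
y1_2 = 275
cx_3 = 110
cy_3 = 320
r_3 = 20
x0_4 = 355
x1_4 = 400
y1_4 = 220
x1_5 = 225
y1_5 = 385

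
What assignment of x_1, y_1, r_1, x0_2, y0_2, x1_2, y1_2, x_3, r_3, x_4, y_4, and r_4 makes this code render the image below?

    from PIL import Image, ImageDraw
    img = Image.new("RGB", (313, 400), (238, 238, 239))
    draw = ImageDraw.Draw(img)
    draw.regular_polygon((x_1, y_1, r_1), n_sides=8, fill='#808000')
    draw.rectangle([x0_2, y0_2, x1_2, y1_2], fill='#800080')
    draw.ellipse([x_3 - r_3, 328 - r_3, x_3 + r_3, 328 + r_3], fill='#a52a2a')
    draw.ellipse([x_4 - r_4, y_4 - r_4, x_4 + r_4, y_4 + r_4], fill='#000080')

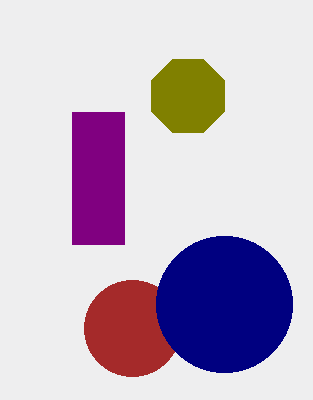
x_1 = 188
y_1 = 96
r_1 = 40
x0_2 = 72
y0_2 = 112
x1_2 = 124
y1_2 = 244
x_3 = 132
r_3 = 48
x_4 = 224
y_4 = 304
r_4 = 68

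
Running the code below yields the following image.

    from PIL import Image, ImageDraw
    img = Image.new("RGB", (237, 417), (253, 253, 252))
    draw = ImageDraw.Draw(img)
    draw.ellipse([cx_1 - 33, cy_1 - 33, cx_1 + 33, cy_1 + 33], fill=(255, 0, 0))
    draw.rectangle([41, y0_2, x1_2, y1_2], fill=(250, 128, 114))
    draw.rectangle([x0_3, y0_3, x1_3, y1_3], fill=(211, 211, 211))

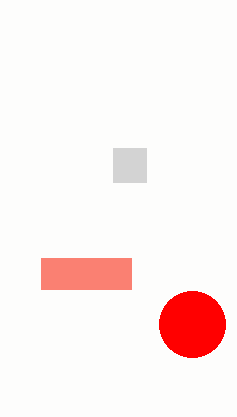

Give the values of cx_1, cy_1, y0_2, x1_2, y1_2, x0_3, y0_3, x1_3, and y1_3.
cx_1 = 192
cy_1 = 324
y0_2 = 258
x1_2 = 131
y1_2 = 289
x0_3 = 113
y0_3 = 148
x1_3 = 146
y1_3 = 182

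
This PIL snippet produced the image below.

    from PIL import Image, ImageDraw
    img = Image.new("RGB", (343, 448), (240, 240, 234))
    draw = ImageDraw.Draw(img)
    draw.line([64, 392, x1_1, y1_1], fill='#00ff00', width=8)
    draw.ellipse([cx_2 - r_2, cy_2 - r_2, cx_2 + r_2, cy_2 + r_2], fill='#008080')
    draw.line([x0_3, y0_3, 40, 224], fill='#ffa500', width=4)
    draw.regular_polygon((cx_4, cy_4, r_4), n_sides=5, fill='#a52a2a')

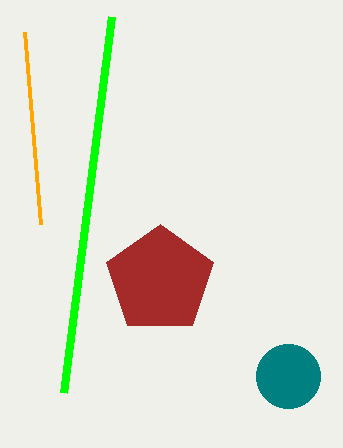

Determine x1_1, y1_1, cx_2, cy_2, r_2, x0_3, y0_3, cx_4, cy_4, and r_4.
x1_1 = 112, y1_1 = 16, cx_2 = 288, cy_2 = 376, r_2 = 32, x0_3 = 24, y0_3 = 32, cx_4 = 160, cy_4 = 280, r_4 = 56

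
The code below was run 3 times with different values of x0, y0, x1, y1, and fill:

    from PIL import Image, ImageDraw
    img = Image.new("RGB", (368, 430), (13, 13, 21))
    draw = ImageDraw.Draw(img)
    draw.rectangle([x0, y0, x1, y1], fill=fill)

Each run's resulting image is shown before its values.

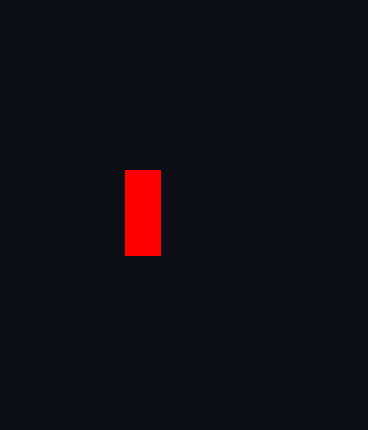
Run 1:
x0 = 125, y0 = 170, x1 = 160, y1 = 255, fill = 'red'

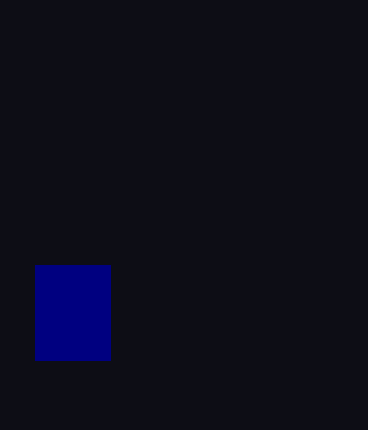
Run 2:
x0 = 35, y0 = 265, x1 = 110, y1 = 360, fill = 'navy'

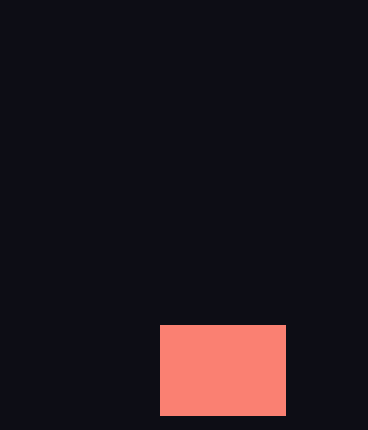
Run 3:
x0 = 160
y0 = 325
x1 = 285
y1 = 415
fill = 'salmon'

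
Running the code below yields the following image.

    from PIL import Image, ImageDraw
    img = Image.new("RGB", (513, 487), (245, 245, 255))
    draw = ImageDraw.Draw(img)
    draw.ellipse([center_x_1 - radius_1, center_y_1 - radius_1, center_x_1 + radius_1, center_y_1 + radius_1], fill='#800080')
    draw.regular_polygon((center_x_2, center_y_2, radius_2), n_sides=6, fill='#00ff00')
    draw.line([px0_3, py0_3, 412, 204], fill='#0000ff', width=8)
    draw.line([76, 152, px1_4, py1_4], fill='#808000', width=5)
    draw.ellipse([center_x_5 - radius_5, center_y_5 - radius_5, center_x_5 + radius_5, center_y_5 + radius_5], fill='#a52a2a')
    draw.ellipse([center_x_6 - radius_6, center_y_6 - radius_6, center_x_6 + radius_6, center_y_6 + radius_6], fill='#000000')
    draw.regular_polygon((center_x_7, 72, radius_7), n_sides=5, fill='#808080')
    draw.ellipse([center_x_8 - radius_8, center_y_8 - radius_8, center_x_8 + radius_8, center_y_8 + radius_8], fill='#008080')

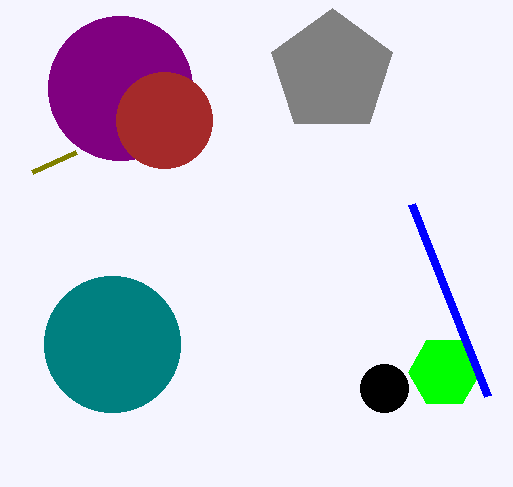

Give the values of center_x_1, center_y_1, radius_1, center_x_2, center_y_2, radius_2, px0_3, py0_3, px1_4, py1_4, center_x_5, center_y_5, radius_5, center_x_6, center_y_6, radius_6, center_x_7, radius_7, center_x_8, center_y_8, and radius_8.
center_x_1 = 120
center_y_1 = 88
radius_1 = 72
center_x_2 = 444
center_y_2 = 372
radius_2 = 36
px0_3 = 488
py0_3 = 396
px1_4 = 32
py1_4 = 172
center_x_5 = 164
center_y_5 = 120
radius_5 = 48
center_x_6 = 384
center_y_6 = 388
radius_6 = 24
center_x_7 = 332
radius_7 = 64
center_x_8 = 112
center_y_8 = 344
radius_8 = 68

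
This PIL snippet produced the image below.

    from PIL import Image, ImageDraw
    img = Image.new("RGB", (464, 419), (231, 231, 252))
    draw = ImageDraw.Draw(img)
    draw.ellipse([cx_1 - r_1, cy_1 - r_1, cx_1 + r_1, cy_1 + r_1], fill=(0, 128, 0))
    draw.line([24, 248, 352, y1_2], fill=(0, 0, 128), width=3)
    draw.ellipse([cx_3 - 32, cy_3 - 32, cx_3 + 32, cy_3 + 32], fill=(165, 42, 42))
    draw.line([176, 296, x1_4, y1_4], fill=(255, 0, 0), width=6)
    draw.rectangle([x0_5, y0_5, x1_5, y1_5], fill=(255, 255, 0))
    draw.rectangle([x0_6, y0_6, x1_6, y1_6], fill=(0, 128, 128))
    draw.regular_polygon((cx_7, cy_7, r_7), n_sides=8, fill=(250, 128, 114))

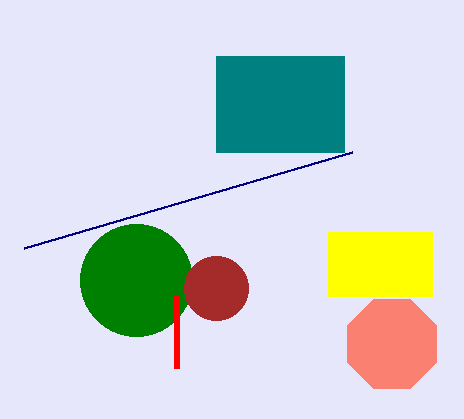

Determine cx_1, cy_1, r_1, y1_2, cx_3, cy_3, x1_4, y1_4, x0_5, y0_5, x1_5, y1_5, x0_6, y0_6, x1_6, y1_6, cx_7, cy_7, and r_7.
cx_1 = 136, cy_1 = 280, r_1 = 56, y1_2 = 152, cx_3 = 216, cy_3 = 288, x1_4 = 176, y1_4 = 368, x0_5 = 328, y0_5 = 232, x1_5 = 432, y1_5 = 296, x0_6 = 216, y0_6 = 56, x1_6 = 344, y1_6 = 152, cx_7 = 392, cy_7 = 344, r_7 = 48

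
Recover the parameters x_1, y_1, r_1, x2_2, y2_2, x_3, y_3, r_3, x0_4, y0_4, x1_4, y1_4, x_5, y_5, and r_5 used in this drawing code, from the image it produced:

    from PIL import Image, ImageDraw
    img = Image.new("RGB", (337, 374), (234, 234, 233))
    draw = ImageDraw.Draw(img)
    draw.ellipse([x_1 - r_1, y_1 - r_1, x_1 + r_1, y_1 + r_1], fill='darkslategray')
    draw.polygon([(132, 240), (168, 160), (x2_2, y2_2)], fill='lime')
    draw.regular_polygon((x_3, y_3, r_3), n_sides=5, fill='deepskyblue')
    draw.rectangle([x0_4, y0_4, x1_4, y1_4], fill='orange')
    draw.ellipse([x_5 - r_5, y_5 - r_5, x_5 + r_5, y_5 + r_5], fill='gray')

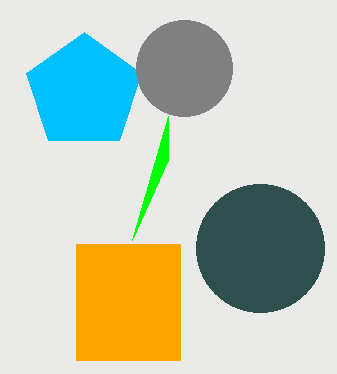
x_1 = 260
y_1 = 248
r_1 = 64
x2_2 = 168
y2_2 = 116
x_3 = 84
y_3 = 92
r_3 = 60
x0_4 = 76
y0_4 = 244
x1_4 = 180
y1_4 = 360
x_5 = 184
y_5 = 68
r_5 = 48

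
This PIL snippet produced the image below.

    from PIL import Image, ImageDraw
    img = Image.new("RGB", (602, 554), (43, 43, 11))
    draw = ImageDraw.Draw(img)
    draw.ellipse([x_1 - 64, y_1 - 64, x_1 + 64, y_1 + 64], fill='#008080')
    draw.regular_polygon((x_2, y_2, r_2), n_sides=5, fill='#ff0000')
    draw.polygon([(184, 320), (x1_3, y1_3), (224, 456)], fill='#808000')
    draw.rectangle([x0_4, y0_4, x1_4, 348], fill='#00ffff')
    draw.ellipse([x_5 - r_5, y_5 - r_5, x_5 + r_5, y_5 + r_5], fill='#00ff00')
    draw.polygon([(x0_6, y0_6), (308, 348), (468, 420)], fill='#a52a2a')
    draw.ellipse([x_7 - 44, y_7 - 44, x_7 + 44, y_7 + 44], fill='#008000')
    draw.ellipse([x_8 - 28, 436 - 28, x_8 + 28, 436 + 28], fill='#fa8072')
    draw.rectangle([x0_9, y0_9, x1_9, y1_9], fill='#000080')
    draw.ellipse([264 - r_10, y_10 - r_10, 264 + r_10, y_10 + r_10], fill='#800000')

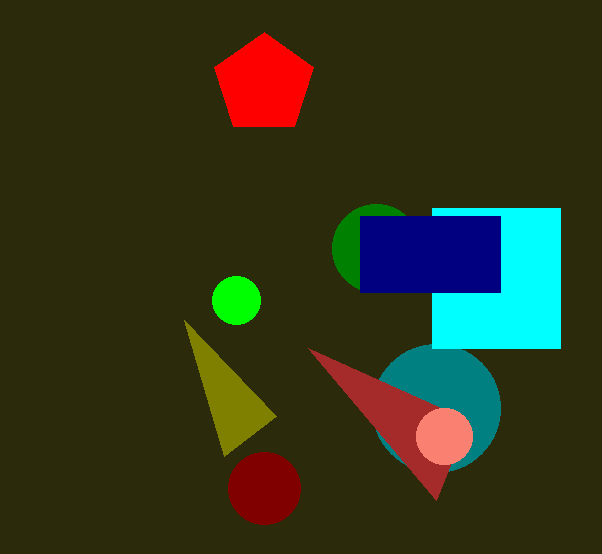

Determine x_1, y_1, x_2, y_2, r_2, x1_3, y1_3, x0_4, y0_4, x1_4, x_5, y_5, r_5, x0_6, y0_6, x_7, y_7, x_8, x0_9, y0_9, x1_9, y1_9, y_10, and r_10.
x_1 = 436
y_1 = 408
x_2 = 264
y_2 = 84
r_2 = 52
x1_3 = 276
y1_3 = 416
x0_4 = 432
y0_4 = 208
x1_4 = 560
x_5 = 236
y_5 = 300
r_5 = 24
x0_6 = 436
y0_6 = 500
x_7 = 376
y_7 = 248
x_8 = 444
x0_9 = 360
y0_9 = 216
x1_9 = 500
y1_9 = 292
y_10 = 488
r_10 = 36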